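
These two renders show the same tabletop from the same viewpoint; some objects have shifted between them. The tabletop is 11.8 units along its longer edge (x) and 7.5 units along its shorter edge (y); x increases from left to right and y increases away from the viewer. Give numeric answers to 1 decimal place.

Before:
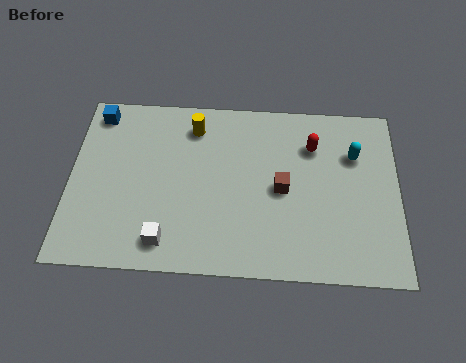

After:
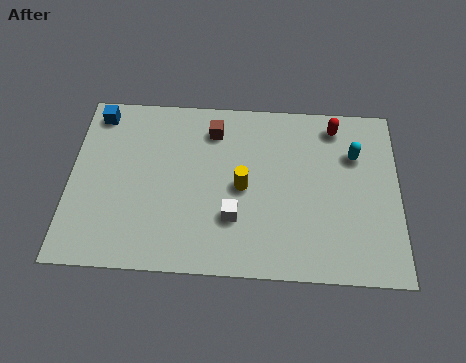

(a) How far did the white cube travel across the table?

2.6

The white cube moved from about (3.5, 1.2) to (5.9, 2.3), a distance of √(2.4² + 1.1²) ≈ 2.6.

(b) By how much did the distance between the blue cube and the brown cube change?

-3.1

They were about 7.3 units apart before and 4.2 after — 3.1 units closer together.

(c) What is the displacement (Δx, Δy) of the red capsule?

(0.8, 0.9)

From the two frames, the red capsule sits at roughly (8.7, 5.5) before and (9.5, 6.4) after.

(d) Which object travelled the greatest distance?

the brown cube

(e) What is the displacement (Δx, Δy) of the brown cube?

(-2.5, 2.4)

The brown cube started near (7.6, 3.6) and ended near (5.1, 6.0).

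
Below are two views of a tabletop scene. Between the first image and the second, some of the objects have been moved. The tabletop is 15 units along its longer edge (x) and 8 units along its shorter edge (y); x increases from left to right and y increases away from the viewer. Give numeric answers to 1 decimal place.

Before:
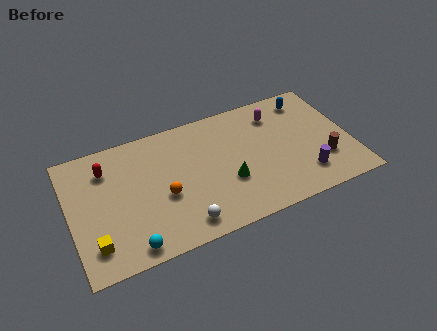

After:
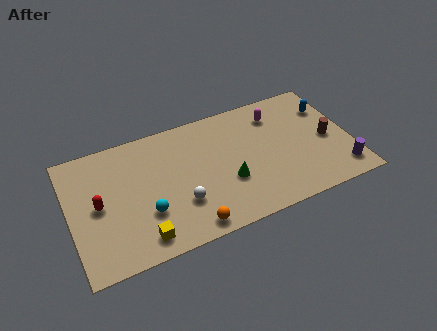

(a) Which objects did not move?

the magenta capsule and the green cone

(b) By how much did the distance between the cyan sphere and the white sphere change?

-1.0

They were about 2.8 units apart before and 1.8 after — 1.0 units closer together.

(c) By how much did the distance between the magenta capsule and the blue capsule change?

+1.0

Before: roughly 1.8 units apart; after: 2.8. That's 1.0 units further apart.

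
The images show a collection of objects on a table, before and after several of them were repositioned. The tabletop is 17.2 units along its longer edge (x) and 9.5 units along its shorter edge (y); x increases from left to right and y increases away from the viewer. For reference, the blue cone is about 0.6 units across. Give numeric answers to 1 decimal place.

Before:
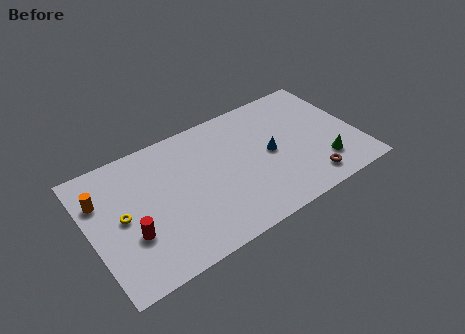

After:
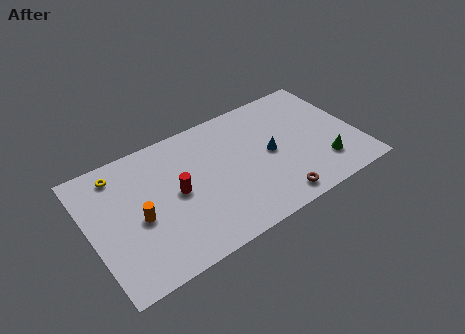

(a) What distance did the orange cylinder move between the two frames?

3.3

The orange cylinder moved from about (0.9, 6.7) to (3.0, 4.2), a distance of √(2.1² + 2.5²) ≈ 3.3.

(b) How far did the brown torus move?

2.3

The brown torus moved from about (13.6, 1.5) to (11.3, 1.2), a distance of √(2.3² + 0.3²) ≈ 2.3.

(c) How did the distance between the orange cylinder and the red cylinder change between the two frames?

-1.1

The distance was about 3.7 in the first image and 2.6 in the second, so they moved 1.1 units closer together.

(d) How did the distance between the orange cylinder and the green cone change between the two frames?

-2.6

Before: roughly 14.5 units apart; after: 11.9. That's 2.6 units closer together.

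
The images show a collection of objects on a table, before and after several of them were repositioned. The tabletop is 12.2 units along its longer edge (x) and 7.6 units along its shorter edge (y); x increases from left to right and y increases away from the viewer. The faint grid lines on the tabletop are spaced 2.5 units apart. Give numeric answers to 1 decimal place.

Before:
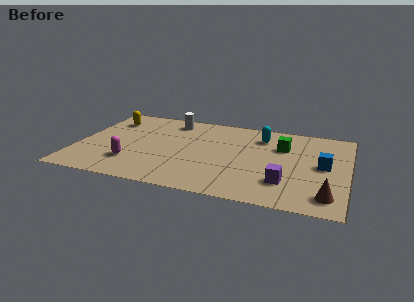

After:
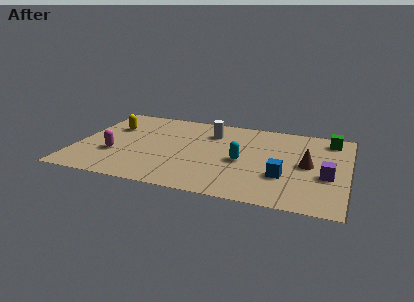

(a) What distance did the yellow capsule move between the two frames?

0.7

The yellow capsule moved from about (1.2, 5.8) to (1.4, 5.1), a distance of √(0.2² + 0.7²) ≈ 0.7.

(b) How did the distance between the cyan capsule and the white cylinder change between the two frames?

-1.4

They were about 4.2 units apart before and 2.8 after — 1.4 units closer together.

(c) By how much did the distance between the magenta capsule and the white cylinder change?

+0.5

They were about 4.6 units apart before and 5.1 after — 0.5 units further apart.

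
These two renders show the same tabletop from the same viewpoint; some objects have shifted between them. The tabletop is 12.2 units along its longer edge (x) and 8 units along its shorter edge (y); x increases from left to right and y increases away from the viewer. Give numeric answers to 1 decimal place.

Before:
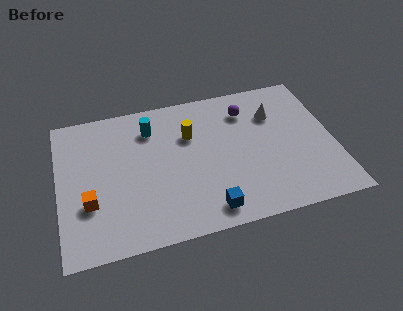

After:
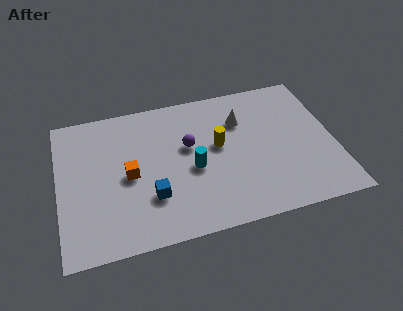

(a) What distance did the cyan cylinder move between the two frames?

3.2

From (4.2, 6.2) to (5.9, 3.5), the cyan cylinder covered √(1.7² + 2.7²) ≈ 3.2 units.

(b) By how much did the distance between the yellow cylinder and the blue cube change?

-0.6

They were about 4.3 units apart before and 3.7 after — 0.6 units closer together.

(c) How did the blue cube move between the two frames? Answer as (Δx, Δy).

(-2.4, 1.3)

The blue cube was at about (6.4, 1.1) and moved to about (4.0, 2.4).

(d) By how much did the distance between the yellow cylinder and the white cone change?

-2.2

The distance was about 3.8 in the first image and 1.6 in the second, so they moved 2.2 units closer together.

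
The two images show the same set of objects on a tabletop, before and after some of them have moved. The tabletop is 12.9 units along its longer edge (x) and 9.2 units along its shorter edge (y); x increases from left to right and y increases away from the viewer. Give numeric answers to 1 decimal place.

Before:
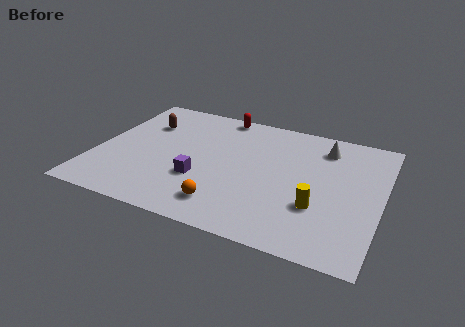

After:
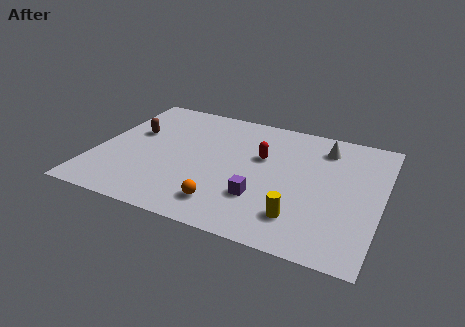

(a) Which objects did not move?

the orange sphere and the white cone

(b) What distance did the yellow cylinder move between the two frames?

1.2

The yellow cylinder moved from about (10.2, 3.0) to (9.5, 2.0), a distance of √(0.7² + 1.0²) ≈ 1.2.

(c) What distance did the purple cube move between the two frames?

2.8

The purple cube moved from about (4.9, 3.1) to (7.7, 2.7), a distance of √(2.8² + 0.4²) ≈ 2.8.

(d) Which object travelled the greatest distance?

the red capsule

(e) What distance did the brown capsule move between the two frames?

1.0

The brown capsule moved from about (1.9, 6.5) to (1.5, 5.6), a distance of √(0.4² + 0.9²) ≈ 1.0.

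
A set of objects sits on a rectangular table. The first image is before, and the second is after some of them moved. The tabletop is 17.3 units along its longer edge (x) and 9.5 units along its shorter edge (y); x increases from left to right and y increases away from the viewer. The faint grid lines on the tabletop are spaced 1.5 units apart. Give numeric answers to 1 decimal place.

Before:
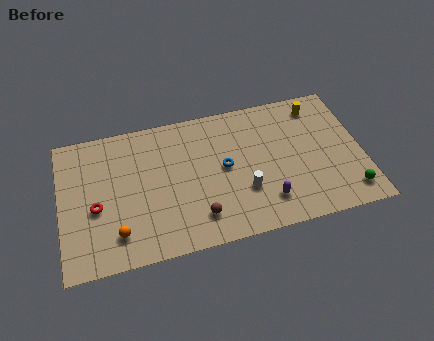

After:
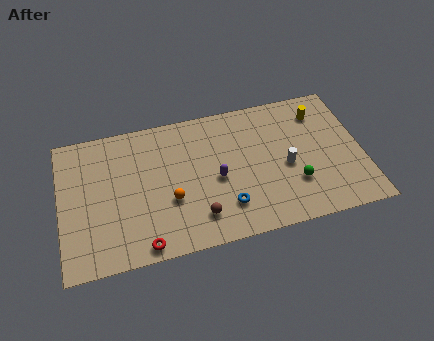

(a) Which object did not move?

the brown sphere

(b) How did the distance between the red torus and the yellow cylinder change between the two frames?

-1.1

The distance was about 13.6 in the first image and 12.5 in the second, so they moved 1.1 units closer together.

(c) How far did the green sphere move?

3.3

The green sphere was near (16.3, 1.6) before and (13.3, 2.9) after, so it travelled √(3.0² + 1.3²) ≈ 3.3 units.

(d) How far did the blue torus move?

2.7

The blue torus was near (9.4, 5.0) before and (9.3, 2.3) after, so it travelled √(0.1² + 2.7²) ≈ 2.7 units.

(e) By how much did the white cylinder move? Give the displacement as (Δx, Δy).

(2.5, 1.1)

From the two frames, the white cylinder sits at roughly (10.4, 3.1) before and (12.9, 4.2) after.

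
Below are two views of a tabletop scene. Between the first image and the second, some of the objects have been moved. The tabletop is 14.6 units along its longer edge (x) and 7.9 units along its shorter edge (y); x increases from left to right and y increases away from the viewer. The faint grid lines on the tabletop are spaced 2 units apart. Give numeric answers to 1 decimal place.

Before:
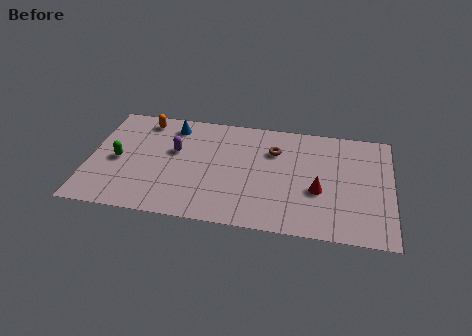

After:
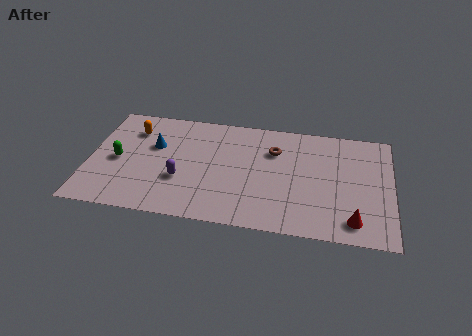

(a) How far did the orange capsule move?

0.9

The orange capsule moved from about (2.5, 6.8) to (2.0, 6.0), a distance of √(0.5² + 0.8²) ≈ 0.9.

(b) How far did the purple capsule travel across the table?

2.0

The purple capsule was near (4.1, 4.8) before and (4.5, 2.8) after, so it travelled √(0.4² + 2.0²) ≈ 2.0 units.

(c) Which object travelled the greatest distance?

the red cone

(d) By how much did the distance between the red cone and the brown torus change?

+2.5

The distance was about 3.3 in the first image and 5.8 in the second, so they moved 2.5 units further apart.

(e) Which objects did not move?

the brown torus and the green capsule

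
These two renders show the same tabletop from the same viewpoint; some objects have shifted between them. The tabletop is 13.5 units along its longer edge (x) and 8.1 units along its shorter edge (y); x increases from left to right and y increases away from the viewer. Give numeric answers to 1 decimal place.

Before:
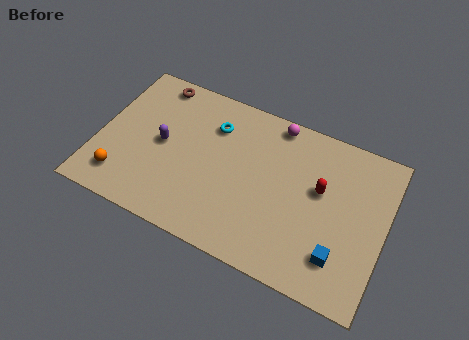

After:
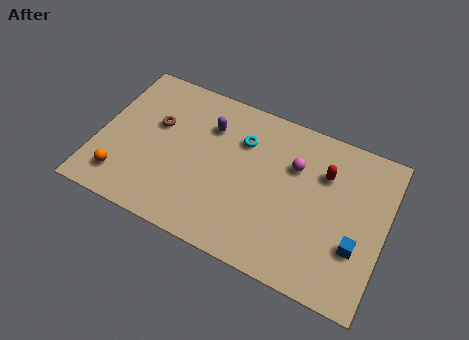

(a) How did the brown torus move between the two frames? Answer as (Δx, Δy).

(0.4, -2.2)

The brown torus was at about (2.2, 7.2) and moved to about (2.6, 5.0).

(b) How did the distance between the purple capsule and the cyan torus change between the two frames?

-1.3

The distance was about 2.9 in the first image and 1.6 in the second, so they moved 1.3 units closer together.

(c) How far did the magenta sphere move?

2.1

The magenta sphere moved from about (8.0, 7.3) to (9.1, 5.5), a distance of √(1.1² + 1.8²) ≈ 2.1.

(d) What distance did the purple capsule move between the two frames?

2.7

The purple capsule was near (3.0, 4.1) before and (5.0, 5.9) after, so it travelled √(2.0² + 1.8²) ≈ 2.7 units.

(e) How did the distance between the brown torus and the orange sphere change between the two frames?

-2.1

The distance was about 5.7 in the first image and 3.6 in the second, so they moved 2.1 units closer together.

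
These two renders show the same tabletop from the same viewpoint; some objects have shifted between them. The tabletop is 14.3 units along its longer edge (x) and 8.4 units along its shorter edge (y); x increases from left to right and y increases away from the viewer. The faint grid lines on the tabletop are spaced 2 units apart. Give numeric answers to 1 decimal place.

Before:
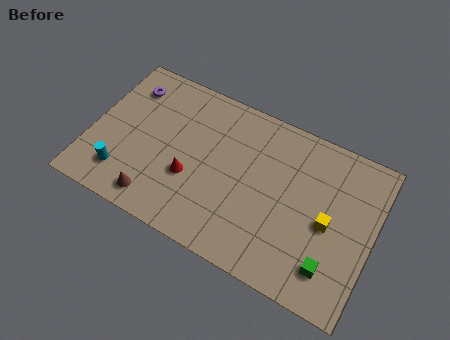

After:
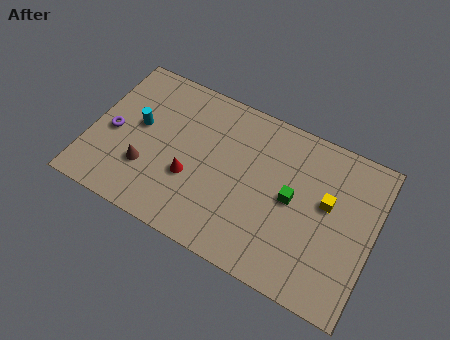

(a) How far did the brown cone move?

1.6

From (3.7, 1.2) to (3.0, 2.6), the brown cone covered √(0.7² + 1.4²) ≈ 1.6 units.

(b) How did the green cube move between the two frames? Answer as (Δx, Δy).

(-2.3, 2.5)

The green cube was at about (12.5, 1.8) and moved to about (10.2, 4.3).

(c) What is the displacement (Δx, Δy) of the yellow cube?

(-0.2, 1.0)

The yellow cube started near (12.1, 3.9) and ended near (11.9, 4.9).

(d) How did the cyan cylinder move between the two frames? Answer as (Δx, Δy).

(0.4, 2.9)

From the two frames, the cyan cylinder sits at roughly (1.9, 1.8) before and (2.3, 4.7) after.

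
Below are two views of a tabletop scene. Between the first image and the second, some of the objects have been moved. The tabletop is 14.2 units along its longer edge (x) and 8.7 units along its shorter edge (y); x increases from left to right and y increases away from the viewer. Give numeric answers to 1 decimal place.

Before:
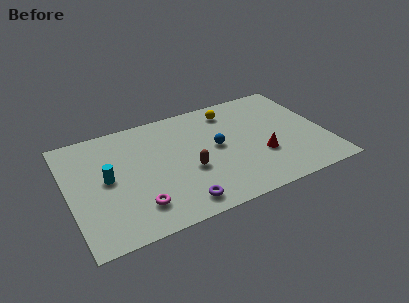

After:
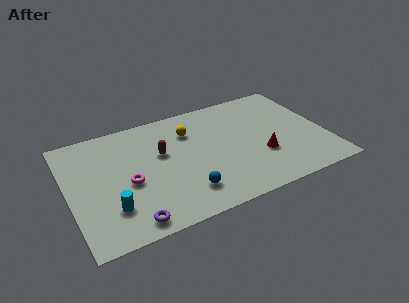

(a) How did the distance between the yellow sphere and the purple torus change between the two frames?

-0.3

Before: roughly 7.0 units apart; after: 6.7. That's 0.3 units closer together.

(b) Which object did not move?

the red cone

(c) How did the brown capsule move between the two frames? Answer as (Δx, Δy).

(-1.3, 1.9)

From the two frames, the brown capsule sits at roughly (6.5, 3.4) before and (5.2, 5.3) after.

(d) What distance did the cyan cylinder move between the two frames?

2.2

The cyan cylinder moved from about (2.1, 4.5) to (2.1, 2.3), a distance of √(0.0² + 2.2²) ≈ 2.2.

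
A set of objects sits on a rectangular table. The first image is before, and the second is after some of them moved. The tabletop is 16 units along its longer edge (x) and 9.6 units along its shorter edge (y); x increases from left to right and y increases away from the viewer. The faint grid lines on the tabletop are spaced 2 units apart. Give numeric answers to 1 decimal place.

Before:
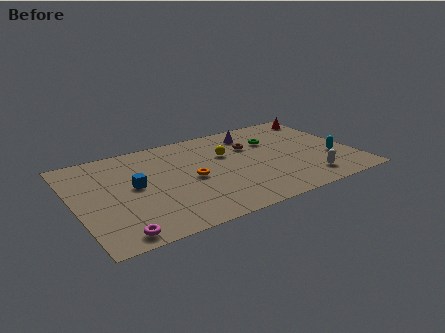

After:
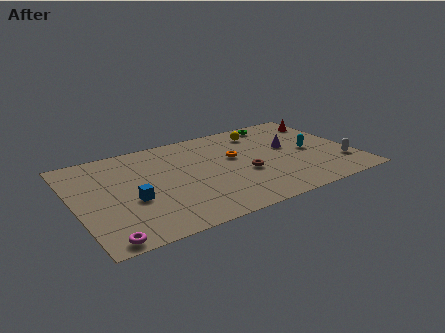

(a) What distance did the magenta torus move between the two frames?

0.7

The magenta torus moved from about (1.9, 1.0) to (1.2, 0.8), a distance of √(0.7² + 0.2²) ≈ 0.7.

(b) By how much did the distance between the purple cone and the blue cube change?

+1.8

Before: roughly 7.8 units apart; after: 9.6. That's 1.8 units further apart.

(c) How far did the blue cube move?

1.3

The blue cube was near (3.4, 5.1) before and (3.1, 3.8) after, so it travelled √(0.3² + 1.3²) ≈ 1.3 units.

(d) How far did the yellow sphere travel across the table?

2.8

The yellow sphere was near (8.9, 6.2) before and (11.2, 7.8) after, so it travelled √(2.3² + 1.6²) ≈ 2.8 units.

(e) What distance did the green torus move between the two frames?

2.0

The green torus moved from about (11.7, 6.6) to (12.4, 8.5), a distance of √(0.7² + 1.9²) ≈ 2.0.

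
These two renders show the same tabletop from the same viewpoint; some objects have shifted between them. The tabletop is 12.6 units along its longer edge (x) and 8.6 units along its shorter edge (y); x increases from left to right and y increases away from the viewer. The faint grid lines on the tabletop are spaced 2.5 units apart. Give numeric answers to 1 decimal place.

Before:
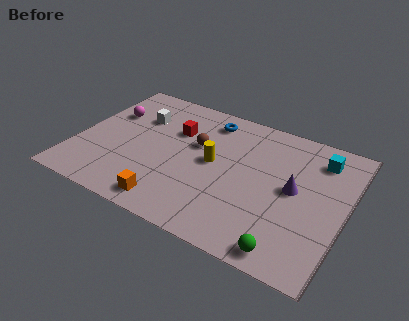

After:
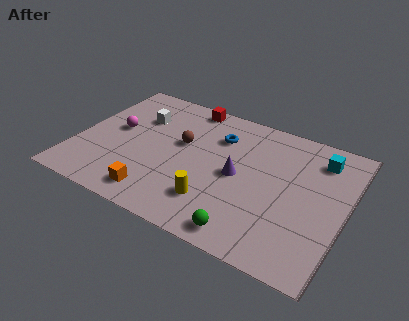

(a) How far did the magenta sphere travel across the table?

1.1

From (1.2, 5.7) to (1.7, 4.7), the magenta sphere covered √(0.5² + 1.0²) ≈ 1.1 units.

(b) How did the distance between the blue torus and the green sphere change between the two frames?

-2.1

The distance was about 7.8 in the first image and 5.7 in the second, so they moved 2.1 units closer together.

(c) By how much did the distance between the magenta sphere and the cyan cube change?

-0.3

Before: roughly 10.0 units apart; after: 9.7. That's 0.3 units closer together.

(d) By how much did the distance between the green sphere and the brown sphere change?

-1.1

They were about 6.6 units apart before and 5.5 after — 1.1 units closer together.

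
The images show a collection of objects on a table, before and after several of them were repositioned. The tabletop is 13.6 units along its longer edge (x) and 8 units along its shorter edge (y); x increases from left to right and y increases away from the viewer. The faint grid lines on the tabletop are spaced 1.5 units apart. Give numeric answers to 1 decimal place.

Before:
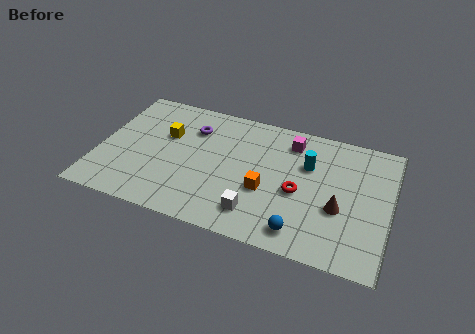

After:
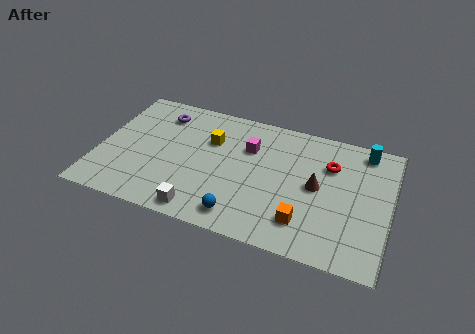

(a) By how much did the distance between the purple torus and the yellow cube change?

+1.3

Before: roughly 1.4 units apart; after: 2.7. That's 1.3 units further apart.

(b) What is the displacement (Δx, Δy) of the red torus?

(1.3, 2.1)

From the two frames, the red torus sits at roughly (9.4, 3.5) before and (10.7, 5.6) after.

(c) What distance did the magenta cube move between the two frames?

2.1

The magenta cube moved from about (8.8, 6.5) to (6.9, 5.5), a distance of √(1.9² + 1.0²) ≈ 2.1.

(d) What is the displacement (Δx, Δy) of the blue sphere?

(-2.8, 0.0)

The blue sphere started near (9.7, 1.2) and ended near (6.9, 1.2).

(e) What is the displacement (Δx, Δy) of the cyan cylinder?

(2.5, 1.7)

The cyan cylinder was at about (9.7, 5.3) and moved to about (12.2, 7.0).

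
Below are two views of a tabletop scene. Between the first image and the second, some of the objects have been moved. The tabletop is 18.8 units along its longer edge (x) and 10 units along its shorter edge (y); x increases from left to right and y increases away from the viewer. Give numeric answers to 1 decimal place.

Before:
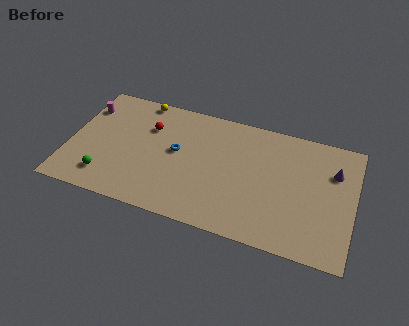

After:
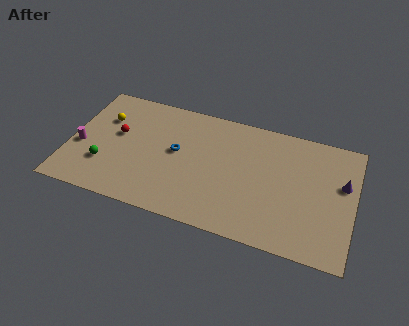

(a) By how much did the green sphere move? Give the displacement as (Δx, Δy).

(-0.2, 1.0)

The green sphere started near (2.7, 2.0) and ended near (2.5, 3.0).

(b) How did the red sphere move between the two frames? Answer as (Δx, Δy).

(-2.0, -1.2)

The red sphere was at about (5.1, 7.0) and moved to about (3.1, 5.8).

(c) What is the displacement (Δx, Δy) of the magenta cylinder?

(0.0, -3.4)

The magenta cylinder started near (0.8, 7.5) and ended near (0.8, 4.1).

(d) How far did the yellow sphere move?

3.2

From (4.3, 9.2) to (2.1, 6.9), the yellow sphere covered √(2.2² + 2.3²) ≈ 3.2 units.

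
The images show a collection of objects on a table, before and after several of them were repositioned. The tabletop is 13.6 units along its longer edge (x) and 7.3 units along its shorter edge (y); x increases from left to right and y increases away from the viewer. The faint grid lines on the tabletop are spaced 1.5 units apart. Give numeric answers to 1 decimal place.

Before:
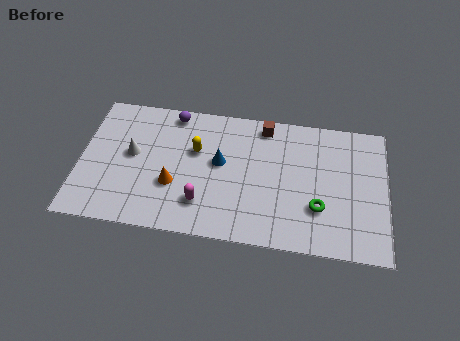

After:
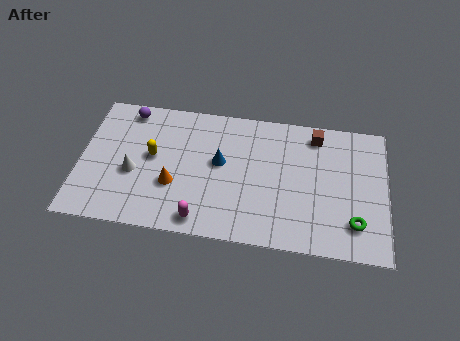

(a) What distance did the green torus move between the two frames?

1.7

From (10.6, 2.3) to (12.2, 1.7), the green torus covered √(1.6² + 0.6²) ≈ 1.7 units.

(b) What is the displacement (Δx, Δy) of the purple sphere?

(-2.0, -0.1)

The purple sphere started near (4.0, 6.5) and ended near (2.0, 6.4).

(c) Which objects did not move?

the blue cone and the orange cone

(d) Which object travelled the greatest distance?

the brown cube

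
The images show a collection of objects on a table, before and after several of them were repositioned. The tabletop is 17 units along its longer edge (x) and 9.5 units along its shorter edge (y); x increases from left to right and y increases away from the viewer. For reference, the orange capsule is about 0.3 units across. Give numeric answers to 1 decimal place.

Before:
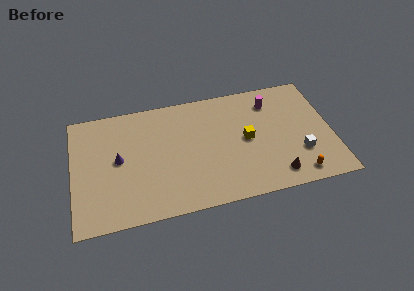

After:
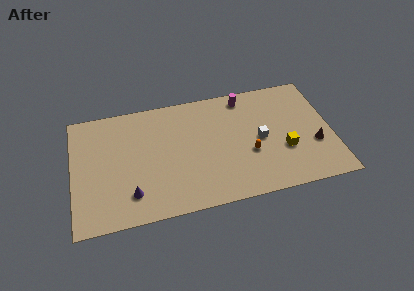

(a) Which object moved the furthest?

the orange capsule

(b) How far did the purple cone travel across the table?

3.0

From (3.0, 5.0) to (3.7, 2.1), the purple cone covered √(0.7² + 2.9²) ≈ 3.0 units.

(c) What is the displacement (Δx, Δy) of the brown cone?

(2.7, 1.9)

The brown cone was at about (13.1, 1.5) and moved to about (15.8, 3.4).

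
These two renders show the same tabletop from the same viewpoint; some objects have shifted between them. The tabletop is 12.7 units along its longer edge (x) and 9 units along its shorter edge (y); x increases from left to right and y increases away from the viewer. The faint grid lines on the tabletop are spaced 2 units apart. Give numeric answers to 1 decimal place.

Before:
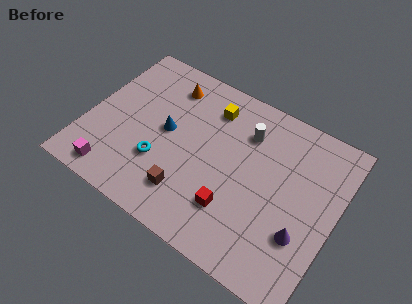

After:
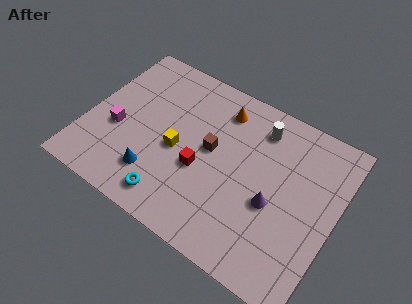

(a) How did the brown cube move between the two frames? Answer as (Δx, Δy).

(0.7, 2.9)

The brown cube was at about (5.6, 2.0) and moved to about (6.3, 4.9).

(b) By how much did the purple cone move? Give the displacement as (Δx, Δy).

(-1.6, 0.8)

From the two frames, the purple cone sits at roughly (11.3, 2.9) before and (9.7, 3.7) after.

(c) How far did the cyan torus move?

1.8

The cyan torus moved from about (4.0, 2.9) to (4.9, 1.3), a distance of √(0.9² + 1.6²) ≈ 1.8.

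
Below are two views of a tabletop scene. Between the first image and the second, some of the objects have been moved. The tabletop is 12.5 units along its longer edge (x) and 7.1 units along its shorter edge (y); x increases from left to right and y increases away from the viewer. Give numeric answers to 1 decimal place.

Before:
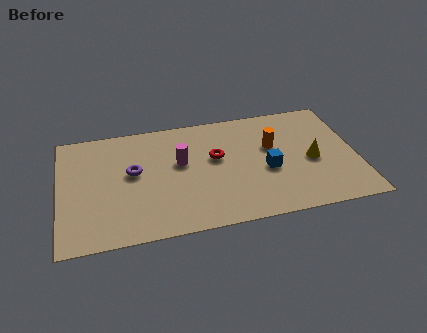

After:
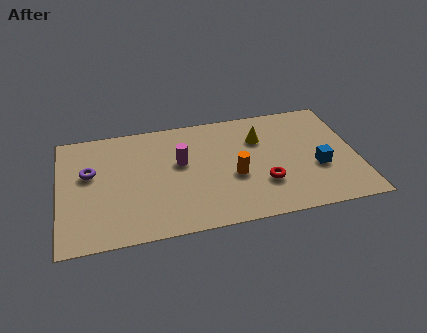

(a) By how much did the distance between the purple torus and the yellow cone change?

-0.3

The distance was about 7.5 in the first image and 7.2 in the second, so they moved 0.3 units closer together.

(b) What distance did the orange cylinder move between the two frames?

2.3

The orange cylinder moved from about (9.0, 4.4) to (7.3, 2.9), a distance of √(1.7² + 1.5²) ≈ 2.3.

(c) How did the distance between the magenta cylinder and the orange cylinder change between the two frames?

-1.3

They were about 3.9 units apart before and 2.6 after — 1.3 units closer together.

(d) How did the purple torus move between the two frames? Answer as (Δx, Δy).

(-1.8, 0.3)

The purple torus started near (3.1, 4.0) and ended near (1.3, 4.3).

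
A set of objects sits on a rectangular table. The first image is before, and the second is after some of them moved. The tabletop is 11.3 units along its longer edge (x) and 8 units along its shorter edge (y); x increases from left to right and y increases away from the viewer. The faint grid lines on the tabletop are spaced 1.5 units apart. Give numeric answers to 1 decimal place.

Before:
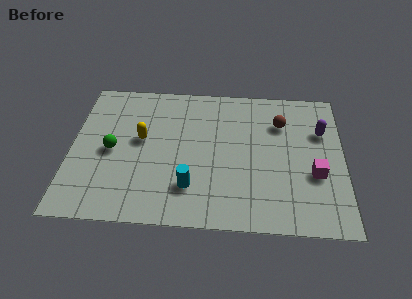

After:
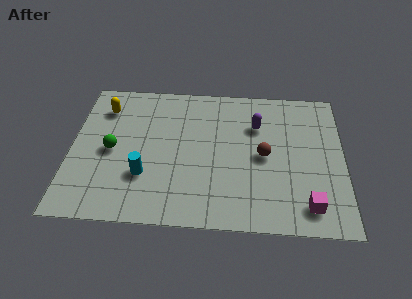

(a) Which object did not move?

the green sphere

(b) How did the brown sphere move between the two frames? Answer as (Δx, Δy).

(-0.7, -1.9)

The brown sphere was at about (8.7, 5.8) and moved to about (8.0, 3.9).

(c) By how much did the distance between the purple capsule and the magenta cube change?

+2.4

The distance was about 2.4 in the first image and 4.8 in the second, so they moved 2.4 units further apart.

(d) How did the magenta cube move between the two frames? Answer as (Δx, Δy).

(-0.3, -1.7)

From the two frames, the magenta cube sits at roughly (10.1, 3.0) before and (9.8, 1.3) after.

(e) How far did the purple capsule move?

2.7

The purple capsule was near (10.4, 5.4) before and (7.7, 5.6) after, so it travelled √(2.7² + 0.2²) ≈ 2.7 units.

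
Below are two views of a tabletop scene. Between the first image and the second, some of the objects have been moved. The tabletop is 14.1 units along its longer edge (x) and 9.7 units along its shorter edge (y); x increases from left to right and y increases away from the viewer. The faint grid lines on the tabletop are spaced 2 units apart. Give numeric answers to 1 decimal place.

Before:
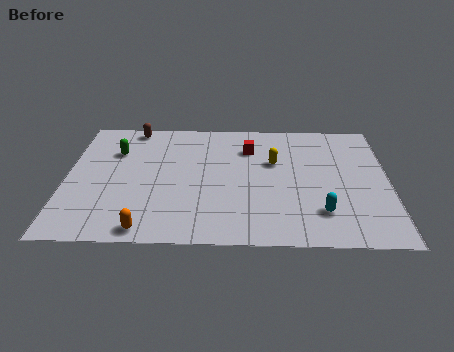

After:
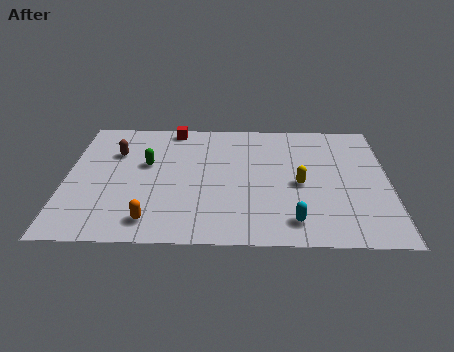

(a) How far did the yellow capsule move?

2.0

The yellow capsule moved from about (9.1, 6.1) to (10.2, 4.4), a distance of √(1.1² + 1.7²) ≈ 2.0.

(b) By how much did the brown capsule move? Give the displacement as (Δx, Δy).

(-0.7, -2.1)

The brown capsule started near (2.8, 8.8) and ended near (2.1, 6.7).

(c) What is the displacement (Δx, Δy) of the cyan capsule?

(-1.2, -0.7)

From the two frames, the cyan capsule sits at roughly (11.1, 2.3) before and (9.9, 1.6) after.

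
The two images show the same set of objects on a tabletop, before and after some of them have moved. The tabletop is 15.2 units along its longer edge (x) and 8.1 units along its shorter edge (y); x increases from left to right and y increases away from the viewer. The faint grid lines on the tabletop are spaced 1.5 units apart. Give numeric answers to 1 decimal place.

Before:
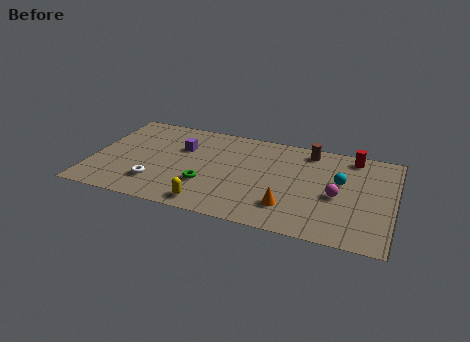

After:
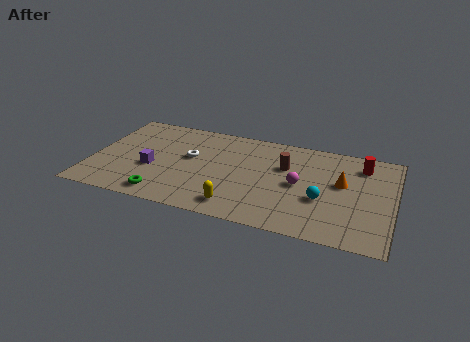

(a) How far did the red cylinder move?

0.8

The red cylinder was near (13.0, 7.1) before and (13.5, 6.5) after, so it travelled √(0.5² + 0.6²) ≈ 0.8 units.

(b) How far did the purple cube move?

2.6

The purple cube moved from about (4.4, 5.4) to (3.1, 3.2), a distance of √(1.3² + 2.2²) ≈ 2.6.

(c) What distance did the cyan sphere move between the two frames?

1.9

The cyan sphere was near (12.5, 4.8) before and (11.7, 3.1) after, so it travelled √(0.8² + 1.7²) ≈ 1.9 units.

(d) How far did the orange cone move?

3.7

The orange cone moved from about (10.1, 2.0) to (12.6, 4.7), a distance of √(2.5² + 2.7²) ≈ 3.7.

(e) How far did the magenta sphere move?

1.9

The magenta sphere moved from about (12.4, 3.6) to (10.5, 4.0), a distance of √(1.9² + 0.4²) ≈ 1.9.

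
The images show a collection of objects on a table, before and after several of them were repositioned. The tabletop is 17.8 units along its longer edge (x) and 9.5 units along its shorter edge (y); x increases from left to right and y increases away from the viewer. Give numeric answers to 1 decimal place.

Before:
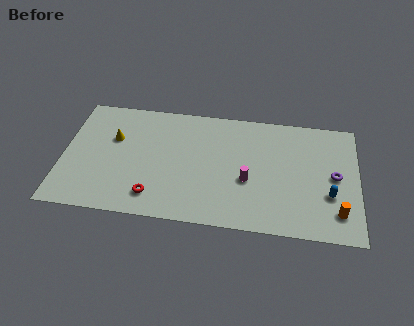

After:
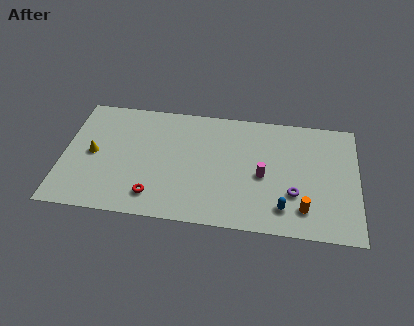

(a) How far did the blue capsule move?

3.0

The blue capsule was near (16.1, 3.3) before and (13.4, 1.9) after, so it travelled √(2.7² + 1.4²) ≈ 3.0 units.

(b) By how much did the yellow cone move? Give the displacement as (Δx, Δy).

(-1.2, -1.4)

The yellow cone was at about (3.0, 6.1) and moved to about (1.8, 4.7).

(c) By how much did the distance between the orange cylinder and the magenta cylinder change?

-2.3

The distance was about 5.7 in the first image and 3.4 in the second, so they moved 2.3 units closer together.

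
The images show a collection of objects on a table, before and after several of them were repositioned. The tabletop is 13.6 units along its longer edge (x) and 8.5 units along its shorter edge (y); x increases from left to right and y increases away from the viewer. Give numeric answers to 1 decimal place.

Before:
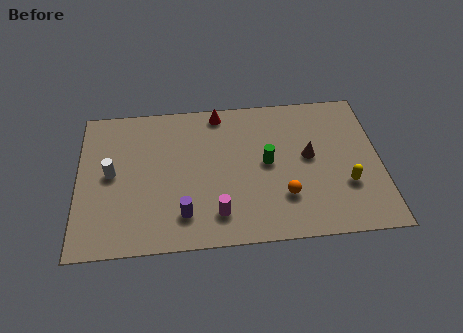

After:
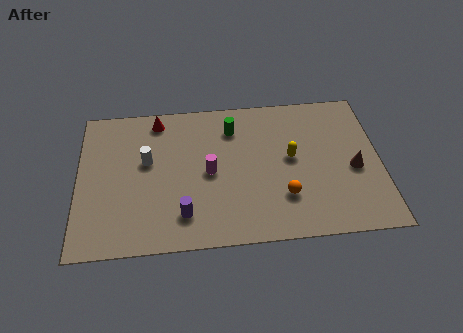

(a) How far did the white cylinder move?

1.7

The white cylinder moved from about (1.5, 4.4) to (3.1, 5.0), a distance of √(1.6² + 0.6²) ≈ 1.7.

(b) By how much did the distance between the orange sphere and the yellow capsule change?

-0.6

They were about 2.8 units apart before and 2.2 after — 0.6 units closer together.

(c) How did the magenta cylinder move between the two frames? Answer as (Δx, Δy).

(-0.3, 2.4)

From the two frames, the magenta cylinder sits at roughly (6.2, 1.7) before and (5.9, 4.1) after.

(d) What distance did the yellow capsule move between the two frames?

3.0

The yellow capsule was near (12.0, 2.8) before and (9.6, 4.6) after, so it travelled √(2.4² + 1.8²) ≈ 3.0 units.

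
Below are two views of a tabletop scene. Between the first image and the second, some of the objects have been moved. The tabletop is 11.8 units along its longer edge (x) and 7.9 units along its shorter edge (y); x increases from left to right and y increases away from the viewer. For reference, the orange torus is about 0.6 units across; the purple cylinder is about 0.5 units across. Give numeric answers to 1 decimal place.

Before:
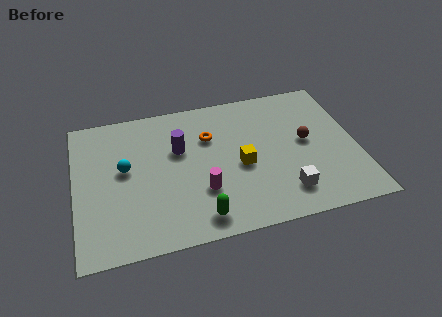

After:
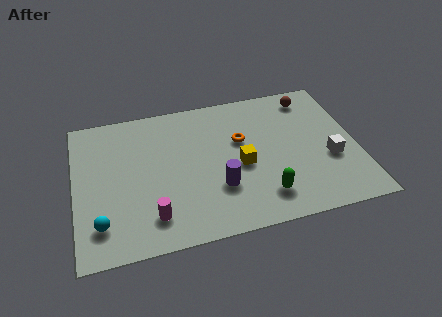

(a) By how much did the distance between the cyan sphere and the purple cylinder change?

+2.6

They were about 2.4 units apart before and 5.0 after — 2.6 units further apart.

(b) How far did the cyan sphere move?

2.9

The cyan sphere moved from about (2.1, 4.4) to (1.0, 1.7), a distance of √(1.1² + 2.7²) ≈ 2.9.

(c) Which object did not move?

the yellow cube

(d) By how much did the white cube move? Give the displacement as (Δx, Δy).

(2.0, 1.4)

The white cube was at about (8.6, 1.6) and moved to about (10.6, 3.0).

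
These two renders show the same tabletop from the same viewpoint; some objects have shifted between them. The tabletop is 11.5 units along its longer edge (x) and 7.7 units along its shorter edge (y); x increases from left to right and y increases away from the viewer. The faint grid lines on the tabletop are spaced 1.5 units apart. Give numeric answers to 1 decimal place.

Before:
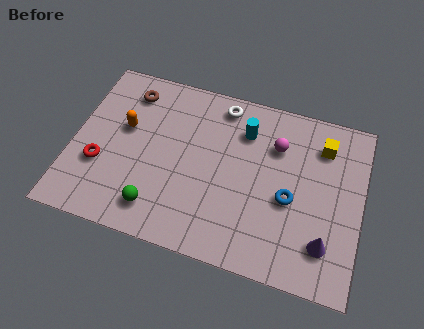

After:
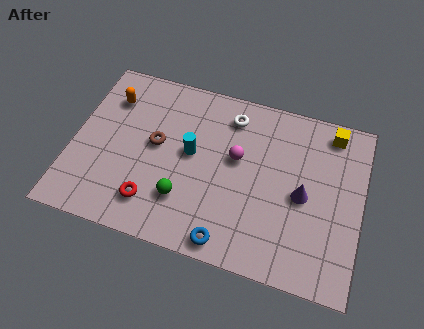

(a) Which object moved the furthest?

the blue torus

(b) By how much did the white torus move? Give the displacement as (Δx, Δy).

(0.4, -0.4)

The white torus was at about (5.7, 6.7) and moved to about (6.1, 6.3).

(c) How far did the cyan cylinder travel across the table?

2.6

The cyan cylinder was near (6.7, 5.8) before and (4.7, 4.2) after, so it travelled √(2.0² + 1.6²) ≈ 2.6 units.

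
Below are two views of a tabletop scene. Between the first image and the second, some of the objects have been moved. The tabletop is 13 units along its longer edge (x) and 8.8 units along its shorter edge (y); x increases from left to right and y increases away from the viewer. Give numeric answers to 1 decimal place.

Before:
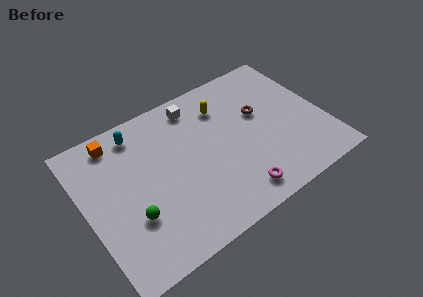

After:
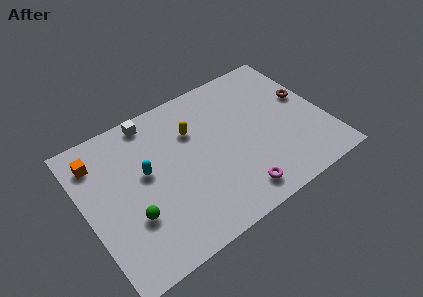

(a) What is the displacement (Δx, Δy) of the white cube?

(-2.4, 0.4)

The white cube started near (6.5, 7.5) and ended near (4.1, 7.9).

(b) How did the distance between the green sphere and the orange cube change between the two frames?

-0.4

The distance was about 4.7 in the first image and 4.3 in the second, so they moved 0.4 units closer together.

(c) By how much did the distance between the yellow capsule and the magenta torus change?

-0.4

They were about 5.4 units apart before and 5.0 after — 0.4 units closer together.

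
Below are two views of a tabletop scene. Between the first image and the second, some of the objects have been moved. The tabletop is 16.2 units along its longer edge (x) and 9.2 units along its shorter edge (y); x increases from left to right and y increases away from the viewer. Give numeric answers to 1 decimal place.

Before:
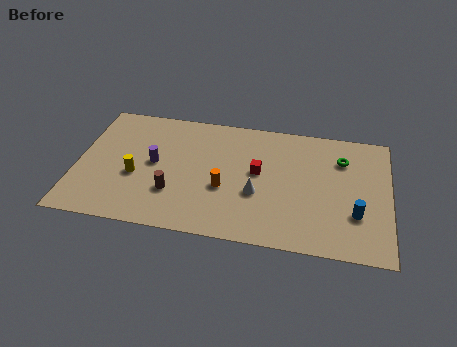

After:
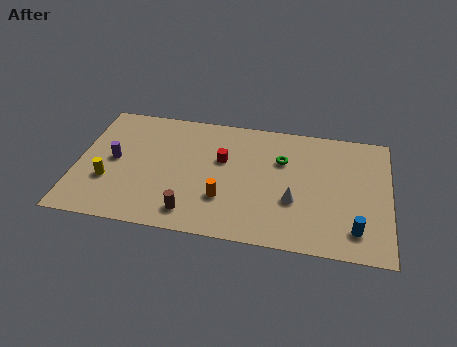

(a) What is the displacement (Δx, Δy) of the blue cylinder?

(0.0, -1.1)

The blue cylinder started near (14.5, 2.9) and ended near (14.5, 1.8).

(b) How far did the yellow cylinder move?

1.5

From (3.1, 3.7) to (1.7, 3.1), the yellow cylinder covered √(1.4² + 0.6²) ≈ 1.5 units.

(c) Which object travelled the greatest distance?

the green torus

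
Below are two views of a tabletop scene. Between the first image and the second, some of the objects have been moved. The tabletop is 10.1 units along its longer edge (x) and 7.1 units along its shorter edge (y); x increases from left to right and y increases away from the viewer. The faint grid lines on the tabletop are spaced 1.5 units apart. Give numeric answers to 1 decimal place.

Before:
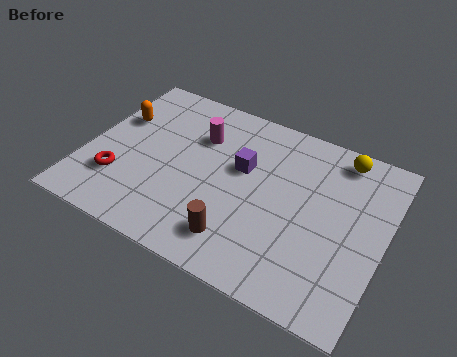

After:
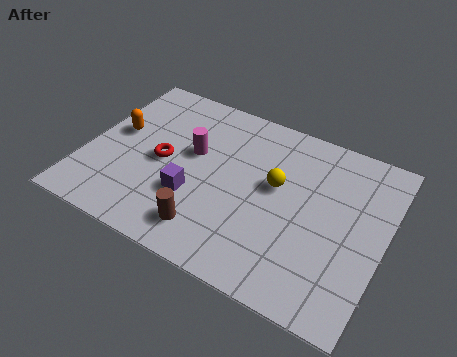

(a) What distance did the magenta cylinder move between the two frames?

0.8

From (3.6, 5.0) to (3.5, 4.2), the magenta cylinder covered √(0.1² + 0.8²) ≈ 0.8 units.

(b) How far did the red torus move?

1.9

The red torus moved from about (1.3, 2.0) to (2.6, 3.4), a distance of √(1.3² + 1.4²) ≈ 1.9.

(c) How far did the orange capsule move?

0.6

From (0.8, 4.6) to (0.9, 4.0), the orange capsule covered √(0.1² + 0.6²) ≈ 0.6 units.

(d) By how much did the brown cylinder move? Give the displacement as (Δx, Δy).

(-1.0, -0.1)

From the two frames, the brown cylinder sits at roughly (5.5, 1.4) before and (4.5, 1.3) after.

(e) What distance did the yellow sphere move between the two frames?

2.8

The yellow sphere moved from about (8.3, 6.2) to (6.4, 4.1), a distance of √(1.9² + 2.1²) ≈ 2.8.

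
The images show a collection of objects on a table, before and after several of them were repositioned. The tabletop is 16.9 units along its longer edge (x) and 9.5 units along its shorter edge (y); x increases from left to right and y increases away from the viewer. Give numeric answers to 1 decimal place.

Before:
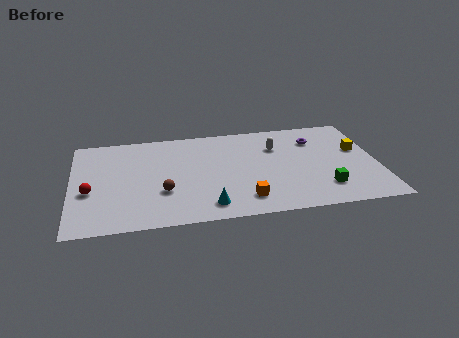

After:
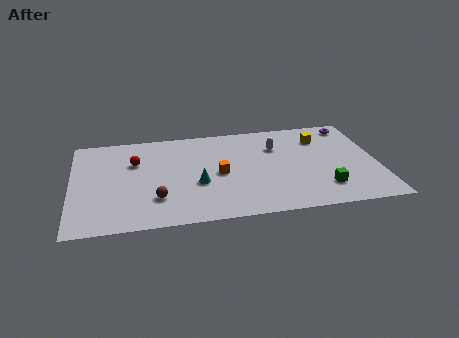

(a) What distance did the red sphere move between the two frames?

3.6

The red sphere moved from about (1.0, 3.8) to (3.5, 6.4), a distance of √(2.5² + 2.6²) ≈ 3.6.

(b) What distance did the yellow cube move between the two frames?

2.5

The yellow cube was near (15.9, 5.7) before and (13.9, 7.2) after, so it travelled √(2.0² + 1.5²) ≈ 2.5 units.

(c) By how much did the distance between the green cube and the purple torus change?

+1.5

The distance was about 4.9 in the first image and 6.4 in the second, so they moved 1.5 units further apart.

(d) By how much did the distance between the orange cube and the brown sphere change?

-0.6

The distance was about 4.6 in the first image and 4.0 in the second, so they moved 0.6 units closer together.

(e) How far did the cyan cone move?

2.3

The cyan cone moved from about (7.4, 1.5) to (6.9, 3.7), a distance of √(0.5² + 2.2²) ≈ 2.3.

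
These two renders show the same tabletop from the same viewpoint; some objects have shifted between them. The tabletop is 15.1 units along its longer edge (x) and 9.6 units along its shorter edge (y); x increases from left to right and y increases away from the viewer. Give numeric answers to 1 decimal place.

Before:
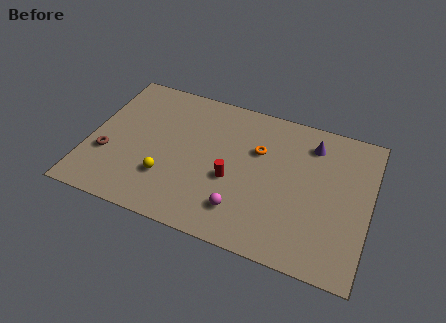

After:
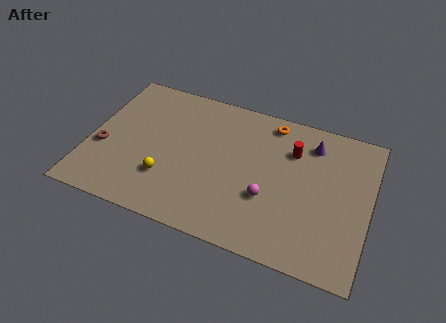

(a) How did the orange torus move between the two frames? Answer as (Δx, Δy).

(0.5, 2.1)

From the two frames, the orange torus sits at roughly (9.0, 6.3) before and (9.5, 8.4) after.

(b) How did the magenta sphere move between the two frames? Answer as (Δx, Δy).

(1.3, 1.3)

The magenta sphere was at about (8.5, 2.1) and moved to about (9.8, 3.4).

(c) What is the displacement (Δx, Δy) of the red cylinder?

(3.0, 3.0)

From the two frames, the red cylinder sits at roughly (7.8, 3.9) before and (10.8, 6.9) after.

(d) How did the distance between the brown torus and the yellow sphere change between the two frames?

+0.4

They were about 3.3 units apart before and 3.7 after — 0.4 units further apart.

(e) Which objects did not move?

the yellow sphere and the purple cone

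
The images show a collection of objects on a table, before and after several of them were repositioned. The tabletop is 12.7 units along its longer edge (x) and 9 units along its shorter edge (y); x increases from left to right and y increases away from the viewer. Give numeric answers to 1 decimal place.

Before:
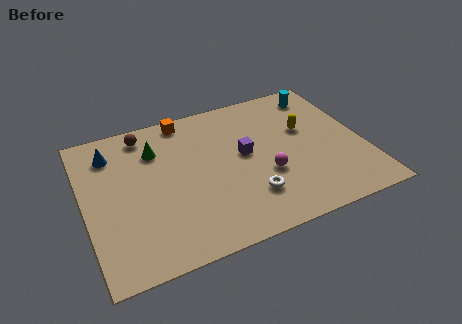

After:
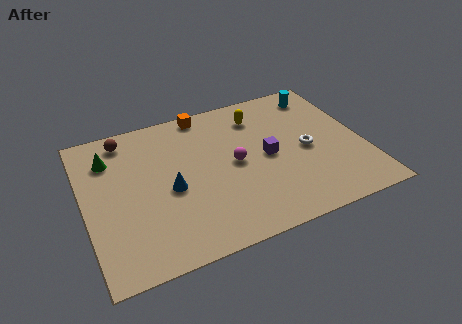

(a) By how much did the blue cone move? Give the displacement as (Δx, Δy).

(2.4, -3.1)

The blue cone was at about (1.4, 7.1) and moved to about (3.8, 4.0).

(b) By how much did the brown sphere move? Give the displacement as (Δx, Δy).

(-0.9, 0.0)

The brown sphere started near (3.0, 7.8) and ended near (2.1, 7.8).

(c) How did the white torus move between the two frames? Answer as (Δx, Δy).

(2.9, 1.9)

The white torus started near (7.2, 2.3) and ended near (10.1, 4.2).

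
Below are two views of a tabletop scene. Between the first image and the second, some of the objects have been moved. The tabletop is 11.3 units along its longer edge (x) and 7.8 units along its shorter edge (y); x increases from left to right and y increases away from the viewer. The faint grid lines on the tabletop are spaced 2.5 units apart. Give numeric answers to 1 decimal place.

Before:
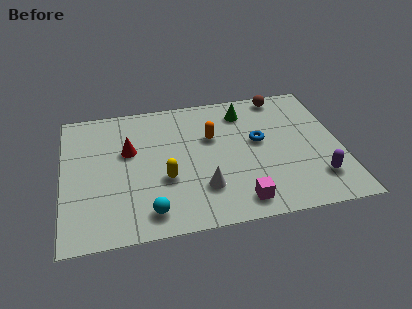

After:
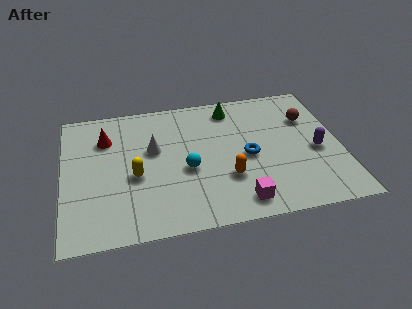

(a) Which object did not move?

the magenta cube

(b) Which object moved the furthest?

the white cone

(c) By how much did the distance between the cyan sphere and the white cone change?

-0.5

They were about 2.4 units apart before and 1.9 after — 0.5 units closer together.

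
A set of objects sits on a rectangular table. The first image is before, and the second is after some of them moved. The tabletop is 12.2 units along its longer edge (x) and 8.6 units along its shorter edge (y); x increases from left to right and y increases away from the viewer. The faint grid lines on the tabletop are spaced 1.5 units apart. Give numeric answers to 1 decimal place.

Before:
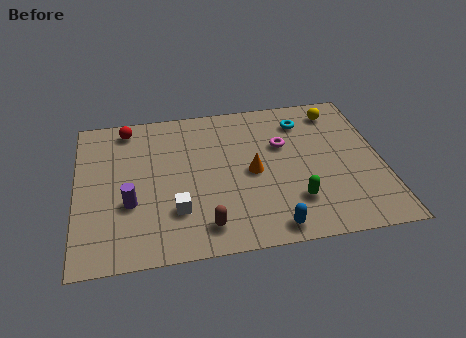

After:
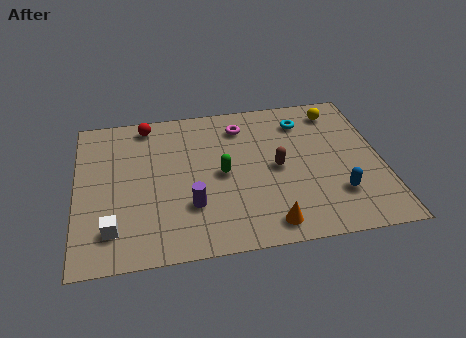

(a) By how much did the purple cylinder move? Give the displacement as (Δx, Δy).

(2.4, -0.5)

From the two frames, the purple cylinder sits at roughly (2.1, 3.1) before and (4.5, 2.6) after.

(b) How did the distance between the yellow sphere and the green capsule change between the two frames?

+0.3

Before: roughly 5.4 units apart; after: 5.7. That's 0.3 units further apart.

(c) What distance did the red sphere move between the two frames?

0.8

From (2.1, 7.5) to (2.9, 7.6), the red sphere covered √(0.8² + 0.1²) ≈ 0.8 units.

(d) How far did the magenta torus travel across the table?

2.1

From (8.3, 5.5) to (6.7, 6.9), the magenta torus covered √(1.6² + 1.4²) ≈ 2.1 units.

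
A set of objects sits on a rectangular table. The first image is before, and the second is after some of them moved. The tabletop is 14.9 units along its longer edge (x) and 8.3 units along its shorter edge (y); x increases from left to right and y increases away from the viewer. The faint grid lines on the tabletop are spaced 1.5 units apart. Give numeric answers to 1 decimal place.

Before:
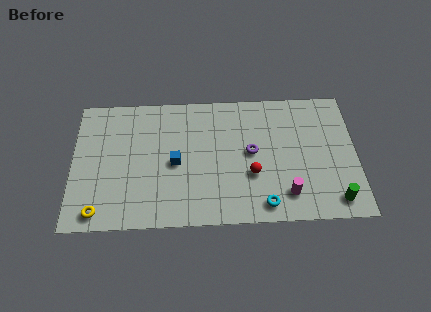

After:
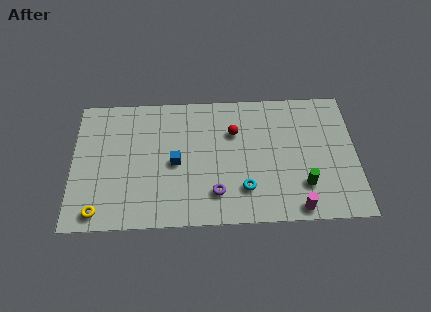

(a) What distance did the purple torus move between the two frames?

3.1

From (9.4, 4.4) to (7.5, 1.9), the purple torus covered √(1.9² + 2.5²) ≈ 3.1 units.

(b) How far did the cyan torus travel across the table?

1.4

The cyan torus moved from about (10.0, 1.1) to (9.0, 2.1), a distance of √(1.0² + 1.0²) ≈ 1.4.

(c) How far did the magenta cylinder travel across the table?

1.0

The magenta cylinder was near (11.2, 1.7) before and (11.7, 0.8) after, so it travelled √(0.5² + 0.9²) ≈ 1.0 units.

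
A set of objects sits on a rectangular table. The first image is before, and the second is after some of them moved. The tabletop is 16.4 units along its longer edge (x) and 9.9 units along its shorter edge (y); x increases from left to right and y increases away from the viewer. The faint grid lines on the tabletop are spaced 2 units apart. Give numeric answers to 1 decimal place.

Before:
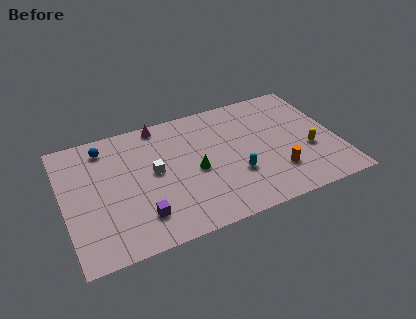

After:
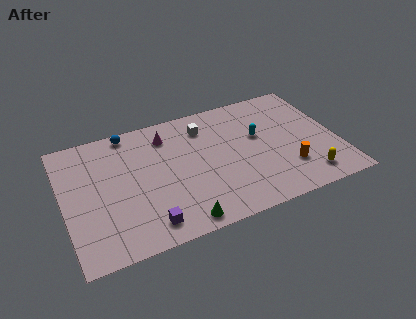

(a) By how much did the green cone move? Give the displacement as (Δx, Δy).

(-1.3, -3.5)

From the two frames, the green cone sits at roughly (7.8, 4.5) before and (6.5, 1.0) after.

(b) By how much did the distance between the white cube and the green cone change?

+4.6

Before: roughly 2.5 units apart; after: 7.1. That's 4.6 units further apart.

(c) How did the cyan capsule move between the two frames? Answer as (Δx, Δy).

(1.7, 2.6)

The cyan capsule was at about (10.1, 3.3) and moved to about (11.8, 5.9).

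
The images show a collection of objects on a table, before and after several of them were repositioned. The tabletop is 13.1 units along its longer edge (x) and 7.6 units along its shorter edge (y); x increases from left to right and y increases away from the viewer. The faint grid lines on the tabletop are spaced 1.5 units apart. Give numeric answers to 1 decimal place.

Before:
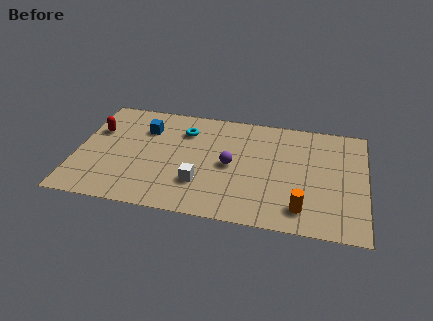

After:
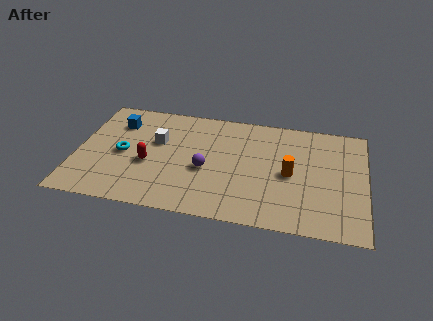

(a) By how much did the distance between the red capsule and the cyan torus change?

-2.8

The distance was about 4.1 in the first image and 1.3 in the second, so they moved 2.8 units closer together.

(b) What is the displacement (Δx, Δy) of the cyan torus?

(-2.7, -2.1)

From the two frames, the cyan torus sits at roughly (4.8, 5.7) before and (2.1, 3.6) after.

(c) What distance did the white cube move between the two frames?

3.3

The white cube was near (5.7, 2.2) before and (3.6, 4.7) after, so it travelled √(2.1² + 2.5²) ≈ 3.3 units.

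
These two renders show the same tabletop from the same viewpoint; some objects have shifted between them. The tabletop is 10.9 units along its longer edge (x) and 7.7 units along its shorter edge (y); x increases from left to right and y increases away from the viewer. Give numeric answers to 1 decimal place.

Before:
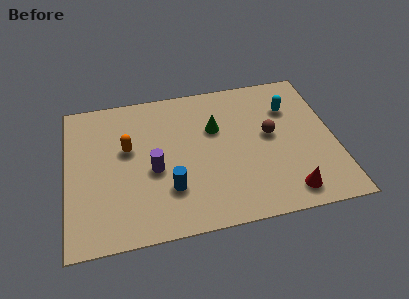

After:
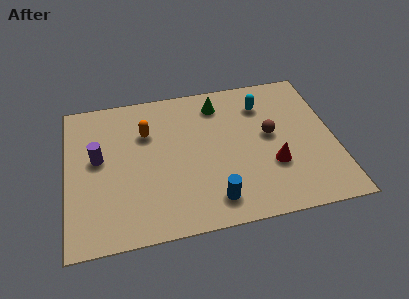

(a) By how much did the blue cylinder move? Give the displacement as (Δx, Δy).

(1.7, -0.9)

From the two frames, the blue cylinder sits at roughly (4.1, 2.2) before and (5.8, 1.3) after.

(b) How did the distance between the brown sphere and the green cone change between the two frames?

+0.6

The distance was about 2.3 in the first image and 2.9 in the second, so they moved 0.6 units further apart.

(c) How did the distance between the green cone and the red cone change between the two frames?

-0.5

Before: roughly 4.7 units apart; after: 4.2. That's 0.5 units closer together.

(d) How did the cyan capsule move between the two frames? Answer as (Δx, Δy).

(-1.1, 0.4)

The cyan capsule started near (9.2, 5.5) and ended near (8.1, 5.9).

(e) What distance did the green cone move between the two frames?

1.3

The green cone moved from about (6.1, 5.0) to (6.3, 6.3), a distance of √(0.2² + 1.3²) ≈ 1.3.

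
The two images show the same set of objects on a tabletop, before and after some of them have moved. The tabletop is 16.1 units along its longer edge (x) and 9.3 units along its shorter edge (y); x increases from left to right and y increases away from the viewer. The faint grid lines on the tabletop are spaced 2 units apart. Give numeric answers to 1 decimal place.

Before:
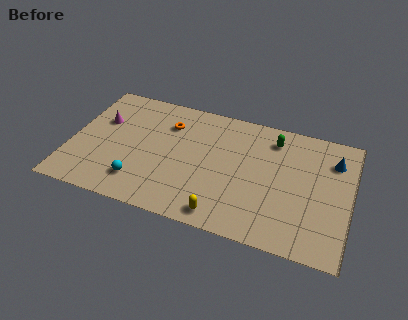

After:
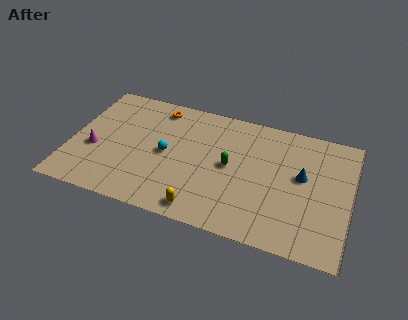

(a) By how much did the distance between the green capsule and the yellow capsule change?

-3.0

The distance was about 6.9 in the first image and 3.9 in the second, so they moved 3.0 units closer together.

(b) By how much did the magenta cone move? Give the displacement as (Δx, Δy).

(-0.2, -2.3)

The magenta cone was at about (1.6, 6.0) and moved to about (1.4, 3.7).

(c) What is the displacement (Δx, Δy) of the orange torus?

(-0.7, 1.1)

The orange torus started near (5.4, 6.9) and ended near (4.7, 8.0).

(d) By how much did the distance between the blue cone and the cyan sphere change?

-4.1

They were about 11.9 units apart before and 7.8 after — 4.1 units closer together.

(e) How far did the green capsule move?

3.6

The green capsule moved from about (11.5, 7.6) to (9.2, 4.8), a distance of √(2.3² + 2.8²) ≈ 3.6.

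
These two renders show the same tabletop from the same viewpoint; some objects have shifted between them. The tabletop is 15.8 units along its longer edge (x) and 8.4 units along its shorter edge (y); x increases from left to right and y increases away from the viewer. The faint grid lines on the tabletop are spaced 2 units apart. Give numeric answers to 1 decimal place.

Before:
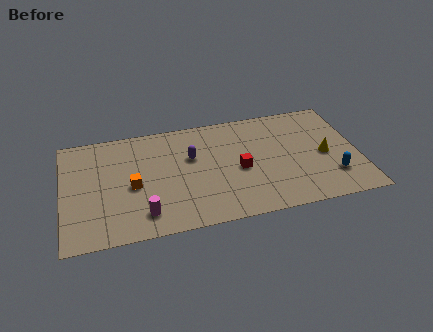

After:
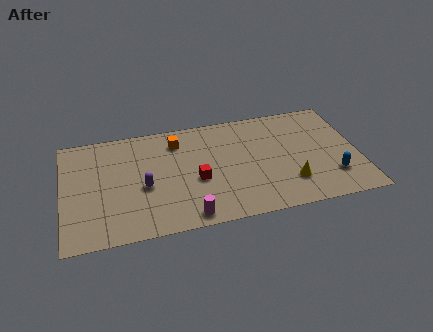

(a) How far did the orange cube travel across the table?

3.8

From (3.7, 3.8) to (6.2, 6.7), the orange cube covered √(2.5² + 2.9²) ≈ 3.8 units.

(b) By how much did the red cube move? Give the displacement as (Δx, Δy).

(-2.3, -0.3)

The red cube started near (9.4, 3.8) and ended near (7.1, 3.5).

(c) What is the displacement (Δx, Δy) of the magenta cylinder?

(2.3, -0.7)

The magenta cylinder was at about (4.2, 1.6) and moved to about (6.5, 0.9).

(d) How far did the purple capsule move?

3.1

The purple capsule was near (6.9, 5.3) before and (4.3, 3.6) after, so it travelled √(2.6² + 1.7²) ≈ 3.1 units.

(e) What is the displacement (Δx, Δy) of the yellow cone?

(-2.0, -1.7)

From the two frames, the yellow cone sits at roughly (14.0, 3.9) before and (12.0, 2.2) after.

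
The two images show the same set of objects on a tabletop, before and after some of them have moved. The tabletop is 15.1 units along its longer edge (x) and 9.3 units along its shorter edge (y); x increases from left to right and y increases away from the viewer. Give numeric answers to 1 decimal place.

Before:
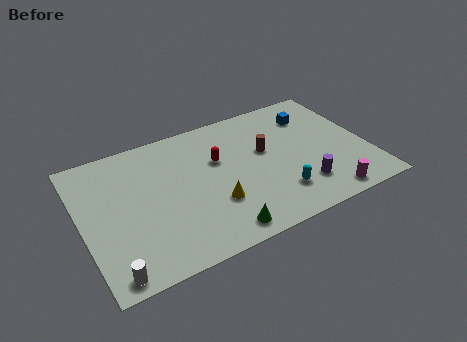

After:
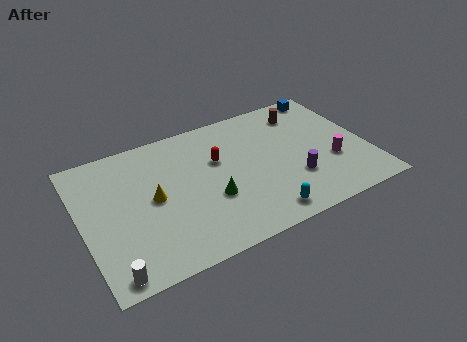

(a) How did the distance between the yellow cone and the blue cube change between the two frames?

+3.5

The distance was about 7.2 in the first image and 10.7 in the second, so they moved 3.5 units further apart.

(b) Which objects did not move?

the red capsule and the white cylinder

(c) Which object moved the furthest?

the yellow cone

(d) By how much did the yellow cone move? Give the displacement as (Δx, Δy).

(-3.0, 1.7)

From the two frames, the yellow cone sits at roughly (6.7, 3.0) before and (3.7, 4.7) after.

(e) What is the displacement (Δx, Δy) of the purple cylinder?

(-0.3, 0.7)

The purple cylinder was at about (11.3, 2.2) and moved to about (11.0, 2.9).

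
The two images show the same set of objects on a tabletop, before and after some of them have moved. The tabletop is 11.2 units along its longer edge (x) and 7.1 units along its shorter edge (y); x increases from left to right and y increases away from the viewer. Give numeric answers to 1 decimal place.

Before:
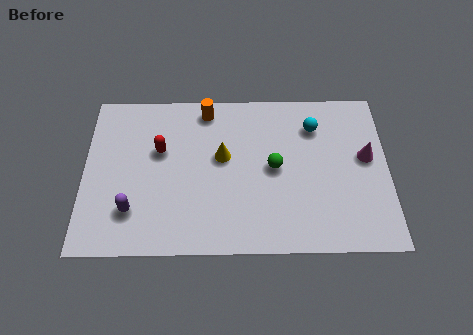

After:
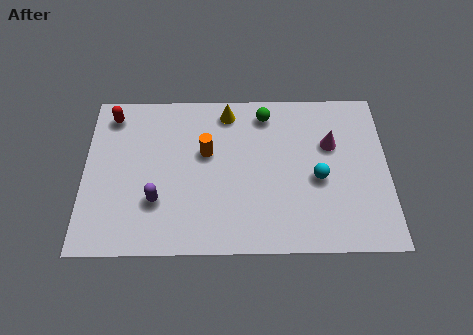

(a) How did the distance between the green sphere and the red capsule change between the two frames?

+1.4

They were about 4.3 units apart before and 5.7 after — 1.4 units further apart.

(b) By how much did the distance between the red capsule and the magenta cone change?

+0.6

They were about 7.6 units apart before and 8.2 after — 0.6 units further apart.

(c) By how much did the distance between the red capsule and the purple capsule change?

+1.4

The distance was about 2.8 in the first image and 4.2 in the second, so they moved 1.4 units further apart.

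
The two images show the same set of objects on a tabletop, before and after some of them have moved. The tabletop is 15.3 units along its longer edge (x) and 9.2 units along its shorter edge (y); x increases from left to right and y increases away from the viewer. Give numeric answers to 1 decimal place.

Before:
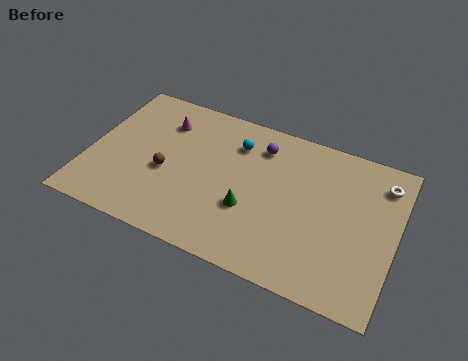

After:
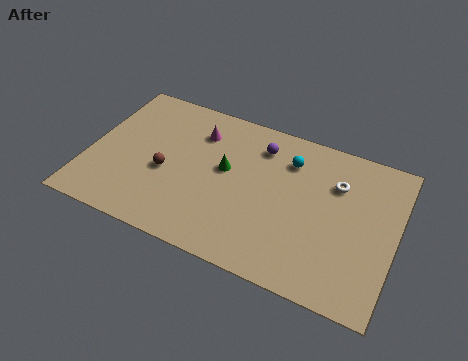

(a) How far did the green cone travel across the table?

2.4

The green cone moved from about (8.2, 3.3) to (6.8, 5.2), a distance of √(1.4² + 1.9²) ≈ 2.4.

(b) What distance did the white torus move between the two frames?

2.4

From (14.4, 7.4) to (12.2, 6.5), the white torus covered √(2.2² + 0.9²) ≈ 2.4 units.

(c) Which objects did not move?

the brown sphere and the purple sphere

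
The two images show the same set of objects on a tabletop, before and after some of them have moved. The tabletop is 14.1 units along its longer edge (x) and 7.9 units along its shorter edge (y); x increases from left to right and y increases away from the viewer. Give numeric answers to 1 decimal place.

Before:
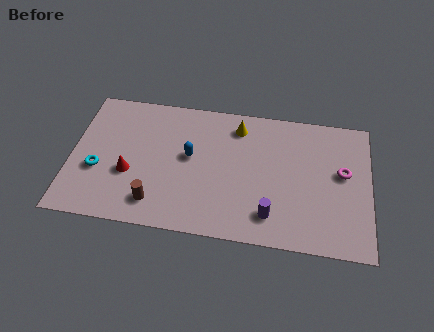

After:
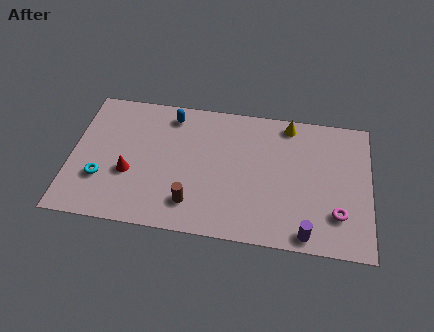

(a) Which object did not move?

the red cone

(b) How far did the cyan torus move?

0.5

The cyan torus was near (1.3, 3.0) before and (1.5, 2.5) after, so it travelled √(0.2² + 0.5²) ≈ 0.5 units.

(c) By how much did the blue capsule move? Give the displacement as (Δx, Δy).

(-1.0, 2.3)

The blue capsule started near (5.6, 4.4) and ended near (4.6, 6.7).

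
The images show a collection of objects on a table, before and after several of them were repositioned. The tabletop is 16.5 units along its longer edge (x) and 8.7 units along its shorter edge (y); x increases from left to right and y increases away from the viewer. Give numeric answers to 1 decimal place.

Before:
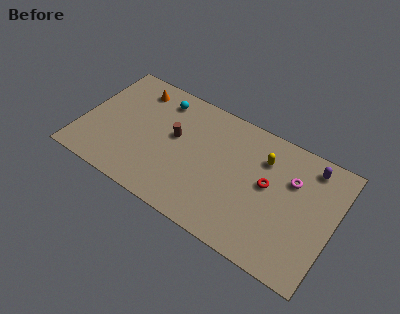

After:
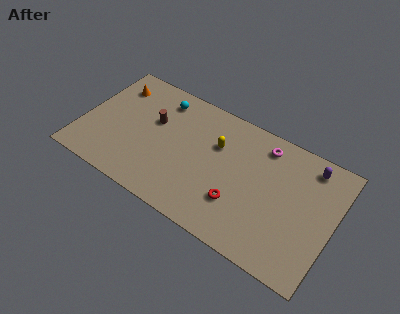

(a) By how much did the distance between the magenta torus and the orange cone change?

-0.7

They were about 10.7 units apart before and 10.0 after — 0.7 units closer together.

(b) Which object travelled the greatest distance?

the yellow capsule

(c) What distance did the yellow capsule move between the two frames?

3.1

The yellow capsule was near (11.7, 6.4) before and (8.7, 5.8) after, so it travelled √(3.0² + 0.6²) ≈ 3.1 units.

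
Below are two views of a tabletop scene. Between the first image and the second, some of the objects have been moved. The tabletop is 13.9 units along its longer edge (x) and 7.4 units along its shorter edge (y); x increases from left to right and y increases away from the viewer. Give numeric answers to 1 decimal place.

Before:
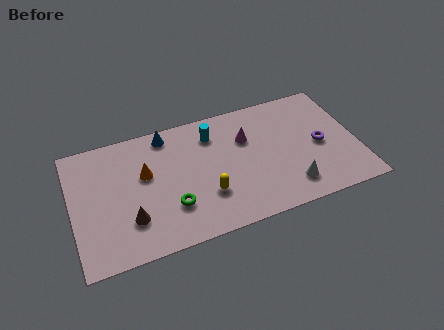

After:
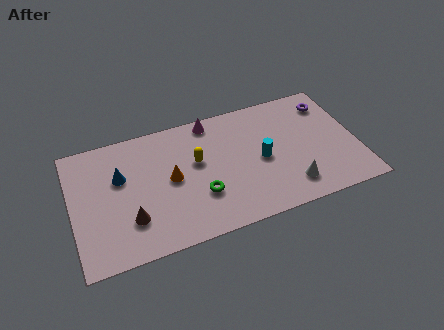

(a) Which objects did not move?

the brown cone and the white cone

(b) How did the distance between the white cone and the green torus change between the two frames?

-1.3

They were about 5.7 units apart before and 4.4 after — 1.3 units closer together.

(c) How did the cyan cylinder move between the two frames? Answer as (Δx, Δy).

(2.2, -2.3)

From the two frames, the cyan cylinder sits at roughly (7.0, 5.8) before and (9.2, 3.5) after.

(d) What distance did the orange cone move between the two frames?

1.4

From (3.6, 4.5) to (4.8, 3.8), the orange cone covered √(1.2² + 0.7²) ≈ 1.4 units.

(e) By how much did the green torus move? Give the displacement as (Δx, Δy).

(1.4, 0.2)

From the two frames, the green torus sits at roughly (4.7, 2.2) before and (6.1, 2.4) after.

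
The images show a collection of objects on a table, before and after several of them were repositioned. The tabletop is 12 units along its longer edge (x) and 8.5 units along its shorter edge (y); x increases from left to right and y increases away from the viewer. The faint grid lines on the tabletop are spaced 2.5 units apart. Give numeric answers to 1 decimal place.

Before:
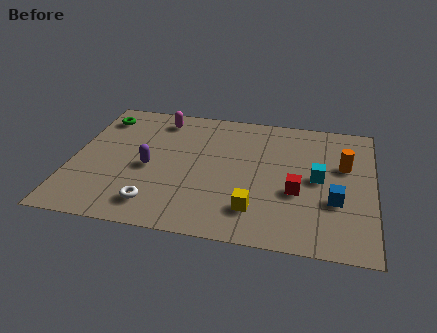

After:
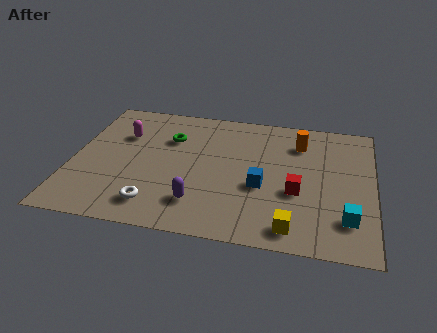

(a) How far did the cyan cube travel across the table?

2.6

The cyan cube moved from about (9.8, 4.3) to (11.0, 2.0), a distance of √(1.2² + 2.3²) ≈ 2.6.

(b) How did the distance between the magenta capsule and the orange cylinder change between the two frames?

-0.6

The distance was about 7.7 in the first image and 7.1 in the second, so they moved 0.6 units closer together.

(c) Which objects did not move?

the white torus and the red cube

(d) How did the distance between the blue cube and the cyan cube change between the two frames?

+2.2

The distance was about 1.5 in the first image and 3.7 in the second, so they moved 2.2 units further apart.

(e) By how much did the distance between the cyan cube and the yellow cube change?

-1.1

The distance was about 3.4 in the first image and 2.3 in the second, so they moved 1.1 units closer together.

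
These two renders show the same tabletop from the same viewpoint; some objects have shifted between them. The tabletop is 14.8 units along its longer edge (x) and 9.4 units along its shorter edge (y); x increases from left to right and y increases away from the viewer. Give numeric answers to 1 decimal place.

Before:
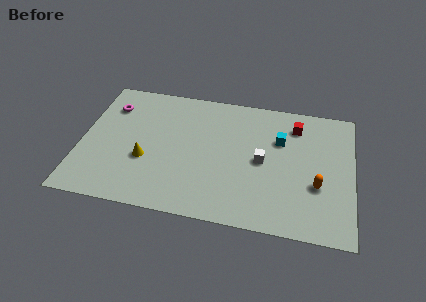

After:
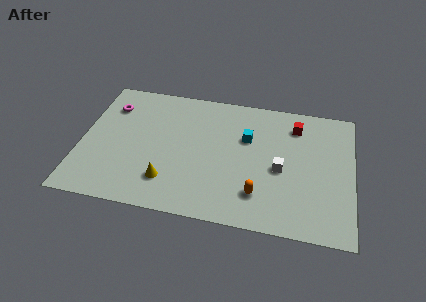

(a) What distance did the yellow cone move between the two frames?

1.8

The yellow cone moved from about (3.6, 3.5) to (4.9, 2.2), a distance of √(1.3² + 1.3²) ≈ 1.8.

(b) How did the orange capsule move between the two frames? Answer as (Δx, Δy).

(-3.1, -1.2)

The orange capsule started near (12.9, 3.4) and ended near (9.8, 2.2).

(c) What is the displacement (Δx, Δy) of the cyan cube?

(-1.8, -0.2)

The cyan cube was at about (10.8, 6.3) and moved to about (9.0, 6.1).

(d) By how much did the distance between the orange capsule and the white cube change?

-0.9

They were about 3.2 units apart before and 2.3 after — 0.9 units closer together.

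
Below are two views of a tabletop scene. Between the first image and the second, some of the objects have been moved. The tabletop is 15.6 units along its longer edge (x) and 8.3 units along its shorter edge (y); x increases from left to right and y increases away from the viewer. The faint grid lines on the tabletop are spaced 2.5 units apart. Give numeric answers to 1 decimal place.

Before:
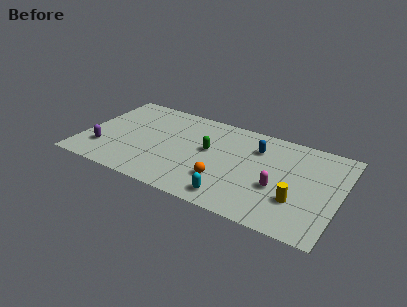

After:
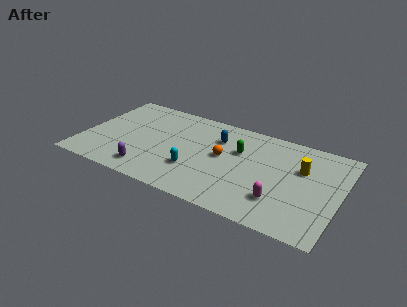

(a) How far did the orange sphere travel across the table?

2.1

From (8.8, 2.4) to (8.5, 4.5), the orange sphere covered √(0.3² + 2.1²) ≈ 2.1 units.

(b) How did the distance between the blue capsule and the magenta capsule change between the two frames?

+2.4

They were about 3.3 units apart before and 5.7 after — 2.4 units further apart.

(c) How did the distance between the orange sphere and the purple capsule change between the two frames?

-2.2

Before: roughly 7.4 units apart; after: 5.2. That's 2.2 units closer together.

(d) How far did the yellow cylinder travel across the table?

2.8

The yellow cylinder was near (13.2, 2.6) before and (13.2, 5.4) after, so it travelled √(0.0² + 2.8²) ≈ 2.8 units.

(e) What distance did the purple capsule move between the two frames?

3.0

The purple capsule was near (1.4, 2.2) before and (4.3, 1.4) after, so it travelled √(2.9² + 0.8²) ≈ 3.0 units.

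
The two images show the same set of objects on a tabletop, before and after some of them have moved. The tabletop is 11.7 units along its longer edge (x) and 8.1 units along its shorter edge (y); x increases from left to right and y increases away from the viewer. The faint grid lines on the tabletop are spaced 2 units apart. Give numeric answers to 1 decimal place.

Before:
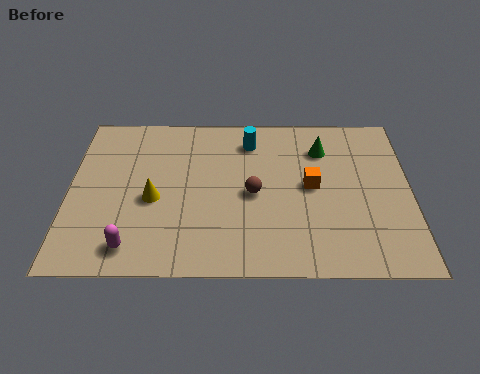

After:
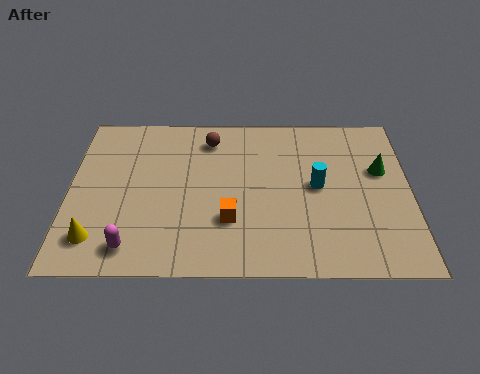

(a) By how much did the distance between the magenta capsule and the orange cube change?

-3.3

Before: roughly 6.8 units apart; after: 3.5. That's 3.3 units closer together.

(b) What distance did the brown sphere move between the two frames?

3.2

The brown sphere moved from about (6.3, 3.8) to (4.8, 6.6), a distance of √(1.5² + 2.8²) ≈ 3.2.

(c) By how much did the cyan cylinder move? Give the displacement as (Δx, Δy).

(2.3, -2.3)

The cyan cylinder was at about (6.2, 6.5) and moved to about (8.5, 4.2).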